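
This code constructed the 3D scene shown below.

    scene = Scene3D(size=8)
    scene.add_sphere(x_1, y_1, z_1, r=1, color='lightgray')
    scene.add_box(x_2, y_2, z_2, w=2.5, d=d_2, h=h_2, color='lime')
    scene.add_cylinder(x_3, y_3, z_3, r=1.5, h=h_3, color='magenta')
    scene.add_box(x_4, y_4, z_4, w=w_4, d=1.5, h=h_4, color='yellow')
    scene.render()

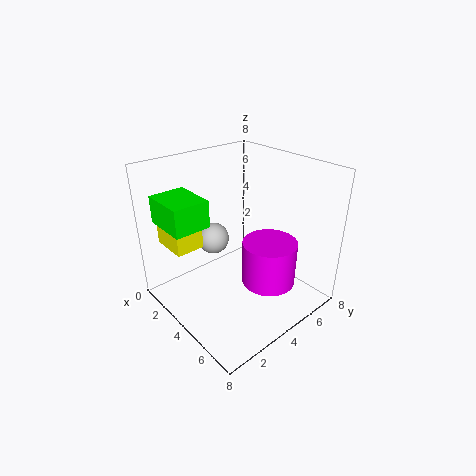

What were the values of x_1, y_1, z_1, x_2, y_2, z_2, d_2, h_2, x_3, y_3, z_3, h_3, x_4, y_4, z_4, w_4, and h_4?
x_1 = 1, y_1 = 4.5, z_1 = 2.5, x_2 = 1, y_2 = 0.5, z_2 = 5, d_2 = 2, h_2 = 1.5, x_3 = 5.5, y_3 = 5, z_3 = 1.5, h_3 = 2.5, x_4 = 1.5, y_4 = 0.5, z_4 = 4, w_4 = 2, h_4 = 1.5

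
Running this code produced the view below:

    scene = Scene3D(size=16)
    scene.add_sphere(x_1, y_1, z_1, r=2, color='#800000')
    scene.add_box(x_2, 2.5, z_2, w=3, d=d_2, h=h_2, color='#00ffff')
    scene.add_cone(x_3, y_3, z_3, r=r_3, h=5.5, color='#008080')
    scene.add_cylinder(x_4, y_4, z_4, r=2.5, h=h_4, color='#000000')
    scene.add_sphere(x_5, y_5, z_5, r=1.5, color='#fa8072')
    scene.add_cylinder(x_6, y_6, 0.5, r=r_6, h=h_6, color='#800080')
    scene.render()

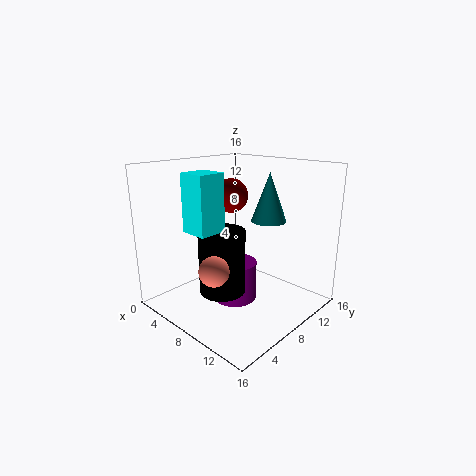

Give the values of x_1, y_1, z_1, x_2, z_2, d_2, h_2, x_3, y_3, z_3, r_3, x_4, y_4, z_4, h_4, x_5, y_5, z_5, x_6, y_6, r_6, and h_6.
x_1 = 5, y_1 = 10, z_1 = 12, x_2 = 5.5, z_2 = 9.5, d_2 = 3, h_2 = 6, x_3 = 9.5, y_3 = 11.5, z_3 = 9.5, r_3 = 2, x_4 = 8, y_4 = 5.5, z_4 = 2.5, h_4 = 7, x_5 = 10, y_5 = 2.5, z_5 = 6.5, x_6 = 7.5, y_6 = 8, r_6 = 2.5, h_6 = 4.5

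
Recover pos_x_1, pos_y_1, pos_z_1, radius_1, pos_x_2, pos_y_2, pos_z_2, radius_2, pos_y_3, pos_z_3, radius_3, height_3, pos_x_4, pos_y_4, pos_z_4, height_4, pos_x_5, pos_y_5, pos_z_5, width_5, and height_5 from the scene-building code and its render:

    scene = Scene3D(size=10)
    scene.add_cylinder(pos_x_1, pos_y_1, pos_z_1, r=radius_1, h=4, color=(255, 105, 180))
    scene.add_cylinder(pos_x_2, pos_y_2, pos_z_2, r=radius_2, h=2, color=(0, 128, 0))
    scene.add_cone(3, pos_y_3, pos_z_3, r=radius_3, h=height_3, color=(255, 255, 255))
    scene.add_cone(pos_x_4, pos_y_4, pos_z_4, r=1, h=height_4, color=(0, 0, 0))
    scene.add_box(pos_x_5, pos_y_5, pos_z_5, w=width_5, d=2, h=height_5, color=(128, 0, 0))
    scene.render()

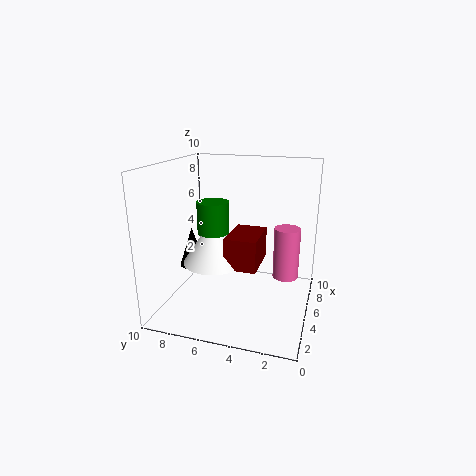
pos_x_1 = 8; pos_y_1 = 2; pos_z_1 = 1; radius_1 = 1; pos_x_2 = 3; pos_y_2 = 6; pos_z_2 = 6; radius_2 = 1; pos_y_3 = 6; pos_z_3 = 4; radius_3 = 2; height_3 = 3; pos_x_4 = 6; pos_y_4 = 9; pos_z_4 = 2; height_4 = 3; pos_x_5 = 2; pos_y_5 = 3; pos_z_5 = 4; width_5 = 3; height_5 = 2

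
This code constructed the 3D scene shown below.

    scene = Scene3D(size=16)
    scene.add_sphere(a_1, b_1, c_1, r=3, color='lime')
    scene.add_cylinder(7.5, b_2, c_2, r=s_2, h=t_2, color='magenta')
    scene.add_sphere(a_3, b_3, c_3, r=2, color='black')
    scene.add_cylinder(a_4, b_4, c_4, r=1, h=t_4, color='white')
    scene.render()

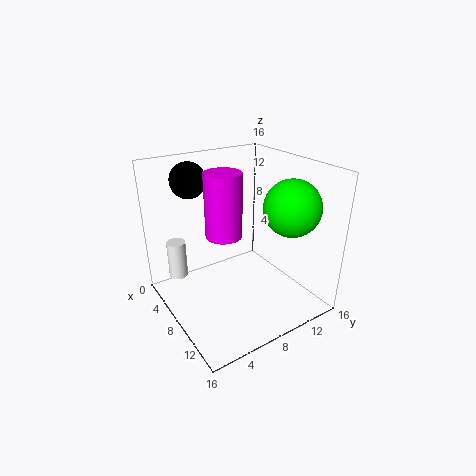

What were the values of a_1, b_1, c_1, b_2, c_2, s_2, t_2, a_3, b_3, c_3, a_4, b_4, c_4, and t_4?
a_1 = 12; b_1 = 12; c_1 = 12; b_2 = 6.5; c_2 = 8.5; s_2 = 2; t_2 = 7; a_3 = 3.5; b_3 = 4.5; c_3 = 14; a_4 = 6; b_4 = 1.5; c_4 = 4.5; t_4 = 4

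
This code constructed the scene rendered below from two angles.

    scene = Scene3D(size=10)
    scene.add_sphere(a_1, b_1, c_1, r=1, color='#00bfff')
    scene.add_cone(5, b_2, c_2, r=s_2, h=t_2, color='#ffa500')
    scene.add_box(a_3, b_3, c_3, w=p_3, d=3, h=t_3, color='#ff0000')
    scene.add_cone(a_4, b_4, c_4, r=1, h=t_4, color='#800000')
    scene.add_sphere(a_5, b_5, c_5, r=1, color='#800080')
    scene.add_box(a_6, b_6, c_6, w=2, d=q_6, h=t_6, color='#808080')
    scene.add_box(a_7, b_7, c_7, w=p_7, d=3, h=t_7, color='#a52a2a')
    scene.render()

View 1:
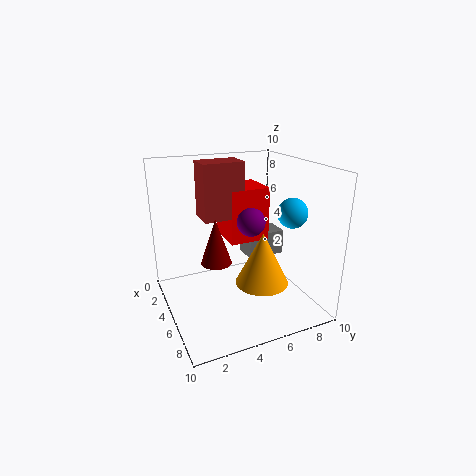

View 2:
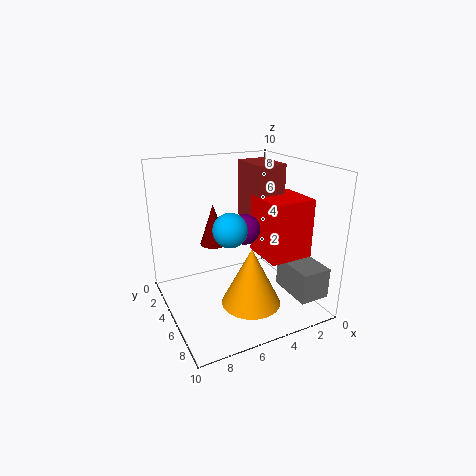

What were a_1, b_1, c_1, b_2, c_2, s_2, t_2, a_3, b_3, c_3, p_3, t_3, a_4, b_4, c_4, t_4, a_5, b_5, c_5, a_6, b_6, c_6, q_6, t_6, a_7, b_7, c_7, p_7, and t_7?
a_1 = 7; b_1 = 8; c_1 = 7; b_2 = 7; c_2 = 1; s_2 = 2; t_2 = 4; a_3 = 1; b_3 = 5; c_3 = 4; p_3 = 3; t_3 = 4; a_4 = 6; b_4 = 3; c_4 = 4; t_4 = 3; a_5 = 5; b_5 = 6; c_5 = 6; a_6 = 1; b_6 = 7; c_6 = 2; q_6 = 3; t_6 = 2; a_7 = 2; b_7 = 3; c_7 = 6; p_7 = 2; t_7 = 4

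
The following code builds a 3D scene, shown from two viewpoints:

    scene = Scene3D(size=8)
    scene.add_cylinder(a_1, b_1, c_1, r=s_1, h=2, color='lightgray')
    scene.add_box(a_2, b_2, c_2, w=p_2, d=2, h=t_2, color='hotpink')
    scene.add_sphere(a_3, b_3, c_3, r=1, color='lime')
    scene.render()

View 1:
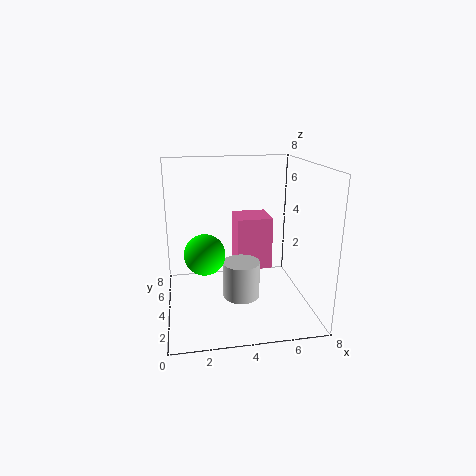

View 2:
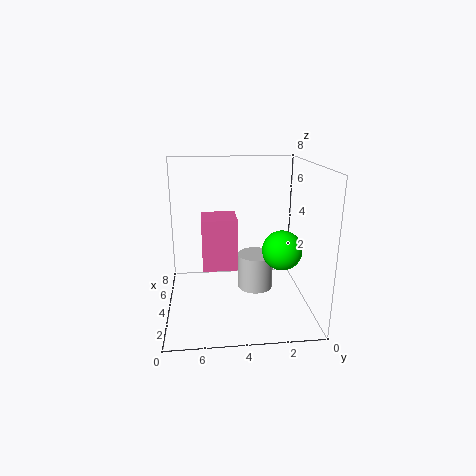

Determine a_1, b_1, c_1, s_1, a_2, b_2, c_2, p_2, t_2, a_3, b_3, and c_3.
a_1 = 4; b_1 = 3; c_1 = 1; s_1 = 1; a_2 = 4; b_2 = 4; c_2 = 2; p_2 = 2; t_2 = 3; a_3 = 2; b_3 = 2; c_3 = 4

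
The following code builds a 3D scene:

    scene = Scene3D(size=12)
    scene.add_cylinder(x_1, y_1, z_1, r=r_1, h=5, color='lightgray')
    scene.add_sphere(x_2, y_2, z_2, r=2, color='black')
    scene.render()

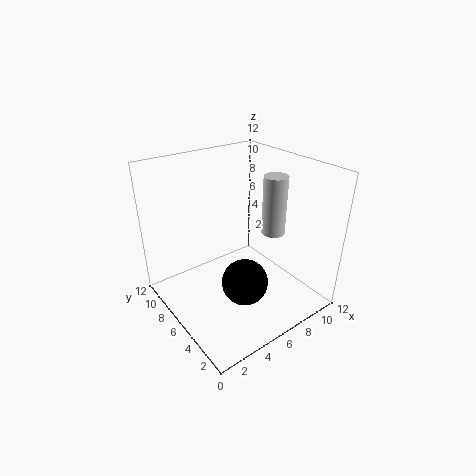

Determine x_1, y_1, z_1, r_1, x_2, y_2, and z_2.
x_1 = 9
y_1 = 5
z_1 = 6
r_1 = 1
x_2 = 6
y_2 = 5
z_2 = 2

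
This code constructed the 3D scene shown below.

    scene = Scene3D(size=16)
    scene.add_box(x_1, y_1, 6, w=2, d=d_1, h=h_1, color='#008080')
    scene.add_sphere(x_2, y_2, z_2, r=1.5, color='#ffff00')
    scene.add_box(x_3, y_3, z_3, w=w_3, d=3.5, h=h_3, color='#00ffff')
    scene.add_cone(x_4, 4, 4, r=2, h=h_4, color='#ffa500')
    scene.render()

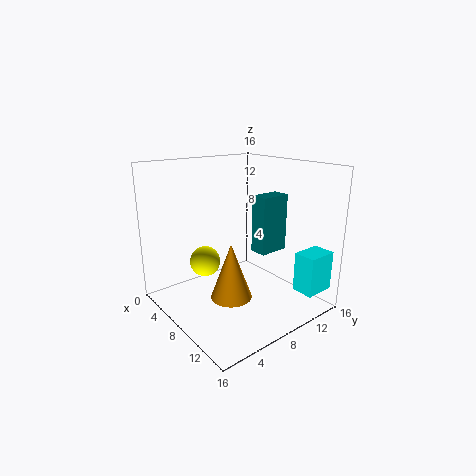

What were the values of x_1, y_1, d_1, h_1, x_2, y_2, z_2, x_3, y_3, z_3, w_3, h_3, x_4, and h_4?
x_1 = 8
y_1 = 10
d_1 = 3.5
h_1 = 6.5
x_2 = 9
y_2 = 3
z_2 = 7
x_3 = 12.5
y_3 = 12.5
z_3 = 2
w_3 = 2.5
h_3 = 4.5
x_4 = 12
h_4 = 5.5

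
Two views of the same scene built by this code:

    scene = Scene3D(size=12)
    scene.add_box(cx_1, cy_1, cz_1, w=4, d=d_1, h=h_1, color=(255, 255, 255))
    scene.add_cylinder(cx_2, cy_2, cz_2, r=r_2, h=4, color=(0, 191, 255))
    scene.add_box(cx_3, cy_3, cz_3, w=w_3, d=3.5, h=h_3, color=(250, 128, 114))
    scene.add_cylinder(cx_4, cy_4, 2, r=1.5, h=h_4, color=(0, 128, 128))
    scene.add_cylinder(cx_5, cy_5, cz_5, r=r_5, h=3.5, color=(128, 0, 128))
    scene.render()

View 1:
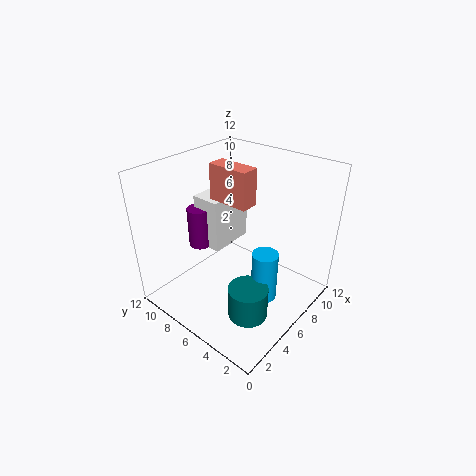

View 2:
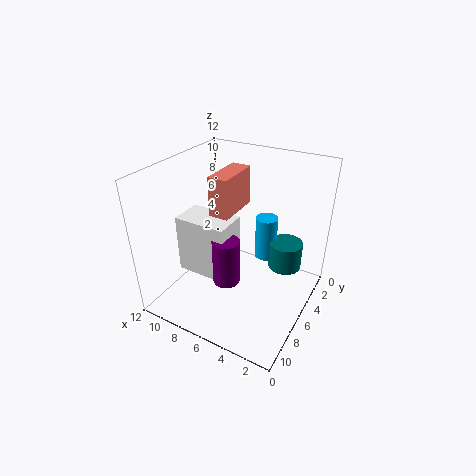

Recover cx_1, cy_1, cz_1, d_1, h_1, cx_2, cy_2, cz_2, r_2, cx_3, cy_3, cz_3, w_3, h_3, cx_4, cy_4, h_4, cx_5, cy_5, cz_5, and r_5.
cx_1 = 5
cy_1 = 7.5
cz_1 = 4.5
d_1 = 2.5
h_1 = 4.5
cx_2 = 5
cy_2 = 2.5
cz_2 = 2.5
r_2 = 1
cx_3 = 5.5
cy_3 = 5
cz_3 = 9
w_3 = 1.5
h_3 = 3
cx_4 = 3
cy_4 = 2.5
h_4 = 2.5
cx_5 = 5
cy_5 = 9.5
cz_5 = 4.5
r_5 = 1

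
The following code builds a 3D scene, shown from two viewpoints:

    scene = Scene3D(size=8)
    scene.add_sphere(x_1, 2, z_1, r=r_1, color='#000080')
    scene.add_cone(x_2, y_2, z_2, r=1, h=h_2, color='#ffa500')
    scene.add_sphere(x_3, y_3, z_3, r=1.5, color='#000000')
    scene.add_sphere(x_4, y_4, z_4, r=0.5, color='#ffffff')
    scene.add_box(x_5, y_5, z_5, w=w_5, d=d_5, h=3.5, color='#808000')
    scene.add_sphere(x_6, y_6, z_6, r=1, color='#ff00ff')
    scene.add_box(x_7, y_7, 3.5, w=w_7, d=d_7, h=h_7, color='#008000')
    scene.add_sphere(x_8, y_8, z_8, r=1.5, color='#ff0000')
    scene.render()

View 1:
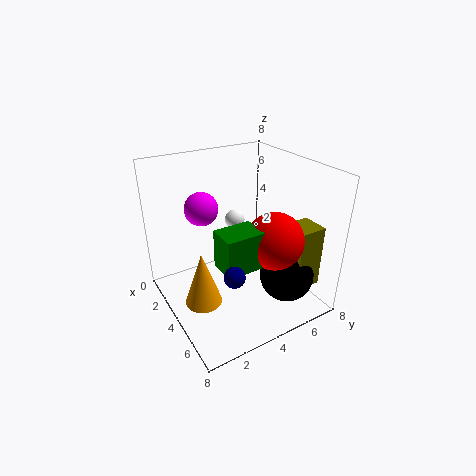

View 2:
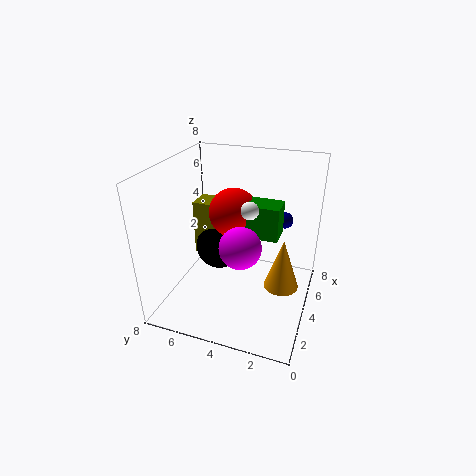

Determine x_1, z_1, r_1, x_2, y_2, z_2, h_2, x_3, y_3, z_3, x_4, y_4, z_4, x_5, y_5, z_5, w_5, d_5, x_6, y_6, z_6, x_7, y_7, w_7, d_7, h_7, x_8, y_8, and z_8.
x_1 = 7; z_1 = 4; r_1 = 0.5; x_2 = 4.5; y_2 = 1.5; z_2 = 1; h_2 = 3; x_3 = 6; y_3 = 6; z_3 = 2; x_4 = 4.5; y_4 = 3.5; z_4 = 5.5; x_5 = 5.5; y_5 = 6; z_5 = 1.5; w_5 = 1.5; d_5 = 1.5; x_6 = 1.5; y_6 = 3; z_6 = 5; x_7 = 5; y_7 = 2; w_7 = 1.5; d_7 = 2; h_7 = 2; x_8 = 6; y_8 = 5; z_8 = 4.5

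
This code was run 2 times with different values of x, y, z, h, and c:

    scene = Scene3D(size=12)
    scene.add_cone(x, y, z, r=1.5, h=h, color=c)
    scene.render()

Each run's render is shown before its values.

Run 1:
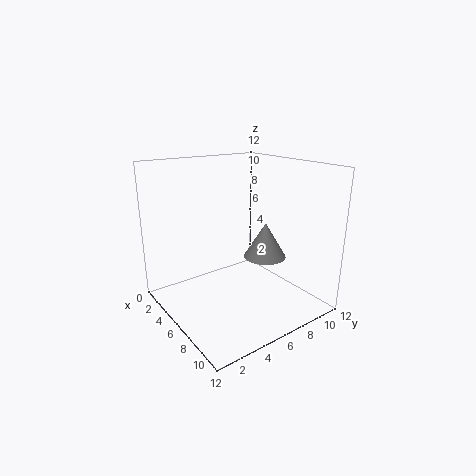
x = 10
y = 5.5
z = 6
h = 2.5
c = 'gray'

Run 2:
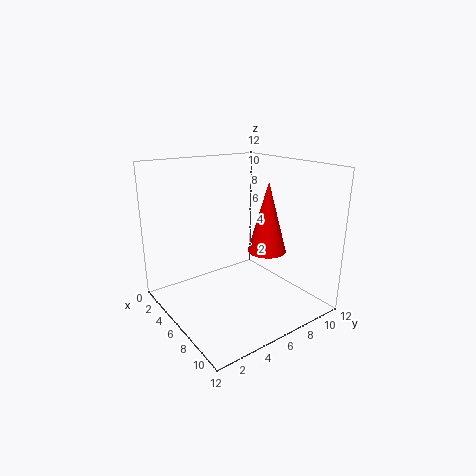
x = 8.5
y = 7
z = 5.5
h = 5.5
c = 'red'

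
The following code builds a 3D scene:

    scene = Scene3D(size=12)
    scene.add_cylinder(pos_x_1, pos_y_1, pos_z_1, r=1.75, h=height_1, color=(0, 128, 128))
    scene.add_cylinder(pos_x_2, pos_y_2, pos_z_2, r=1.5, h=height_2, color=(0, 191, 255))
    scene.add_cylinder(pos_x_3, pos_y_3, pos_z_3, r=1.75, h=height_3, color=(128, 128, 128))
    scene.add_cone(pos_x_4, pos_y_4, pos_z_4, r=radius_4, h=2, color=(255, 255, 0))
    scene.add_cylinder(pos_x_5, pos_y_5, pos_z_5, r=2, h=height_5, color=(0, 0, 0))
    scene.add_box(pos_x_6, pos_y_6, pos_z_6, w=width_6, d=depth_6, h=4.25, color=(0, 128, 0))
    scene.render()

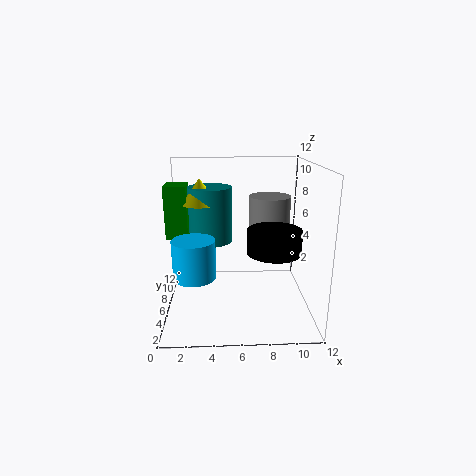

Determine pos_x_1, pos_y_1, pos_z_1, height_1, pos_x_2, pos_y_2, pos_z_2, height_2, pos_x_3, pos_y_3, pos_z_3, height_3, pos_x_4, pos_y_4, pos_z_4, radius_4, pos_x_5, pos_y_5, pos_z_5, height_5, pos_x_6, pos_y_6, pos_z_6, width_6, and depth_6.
pos_x_1 = 3.75
pos_y_1 = 6.25
pos_z_1 = 5.75
height_1 = 4.5
pos_x_2 = 2.75
pos_y_2 = 1.5
pos_z_2 = 4.75
height_2 = 2.75
pos_x_3 = 8.75
pos_y_3 = 7.25
pos_z_3 = 5.25
height_3 = 4
pos_x_4 = 3
pos_y_4 = 5.75
pos_z_4 = 9
radius_4 = 1.5
pos_x_5 = 8.5
pos_y_5 = 2.75
pos_z_5 = 6
height_5 = 1.75
pos_x_6 = 0.25
pos_y_6 = 5
pos_z_6 = 6.25
width_6 = 1.75
depth_6 = 2.25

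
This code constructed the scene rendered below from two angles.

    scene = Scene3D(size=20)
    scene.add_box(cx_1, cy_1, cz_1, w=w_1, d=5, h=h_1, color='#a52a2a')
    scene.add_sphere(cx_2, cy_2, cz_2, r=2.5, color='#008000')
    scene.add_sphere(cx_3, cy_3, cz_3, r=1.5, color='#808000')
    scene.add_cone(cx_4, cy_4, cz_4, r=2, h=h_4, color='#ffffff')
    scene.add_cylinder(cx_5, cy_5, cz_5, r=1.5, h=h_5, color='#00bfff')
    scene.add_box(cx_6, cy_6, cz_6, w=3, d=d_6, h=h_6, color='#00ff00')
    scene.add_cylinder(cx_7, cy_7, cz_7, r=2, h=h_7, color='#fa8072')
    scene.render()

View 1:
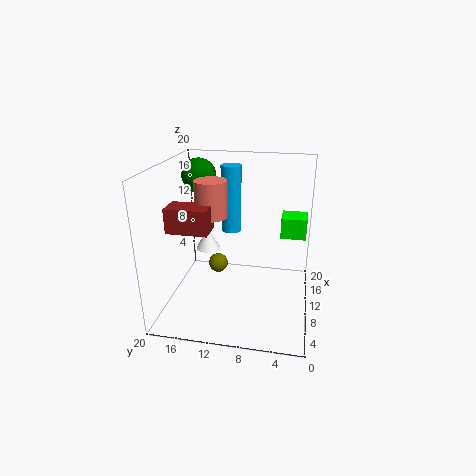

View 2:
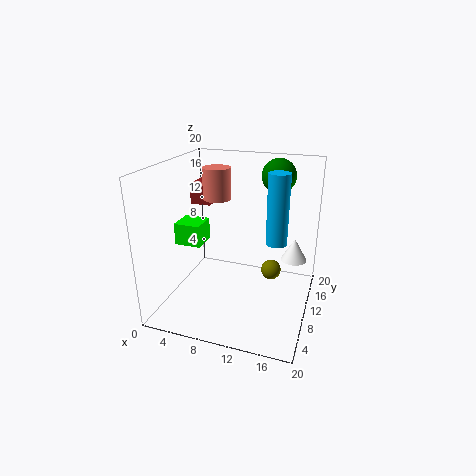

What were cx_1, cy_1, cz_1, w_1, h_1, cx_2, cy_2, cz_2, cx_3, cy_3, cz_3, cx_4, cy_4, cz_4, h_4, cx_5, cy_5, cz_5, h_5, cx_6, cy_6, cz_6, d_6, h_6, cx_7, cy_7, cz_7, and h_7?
cx_1 = 2, cy_1 = 12, cz_1 = 13.5, w_1 = 3, h_1 = 3, cx_2 = 14, cy_2 = 16.5, cz_2 = 17.5, cx_3 = 14, cy_3 = 14, cz_3 = 3.5, cx_4 = 17, cy_4 = 16.5, cz_4 = 4.5, h_4 = 3.5, cx_5 = 15, cy_5 = 12, cz_5 = 9, h_5 = 10, cx_6 = 5.5, cy_6 = 1, cz_6 = 12.5, d_6 = 3, h_6 = 2.5, cx_7 = 6, cy_7 = 12.5, cz_7 = 14.5, h_7 = 4.5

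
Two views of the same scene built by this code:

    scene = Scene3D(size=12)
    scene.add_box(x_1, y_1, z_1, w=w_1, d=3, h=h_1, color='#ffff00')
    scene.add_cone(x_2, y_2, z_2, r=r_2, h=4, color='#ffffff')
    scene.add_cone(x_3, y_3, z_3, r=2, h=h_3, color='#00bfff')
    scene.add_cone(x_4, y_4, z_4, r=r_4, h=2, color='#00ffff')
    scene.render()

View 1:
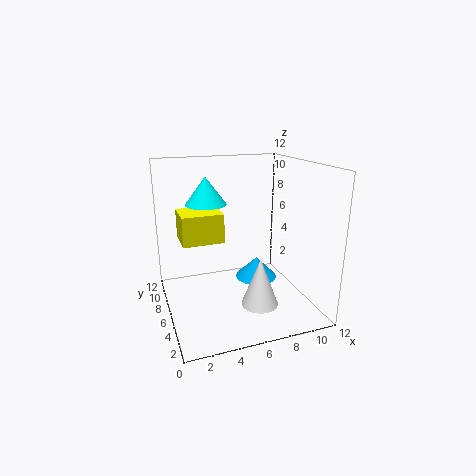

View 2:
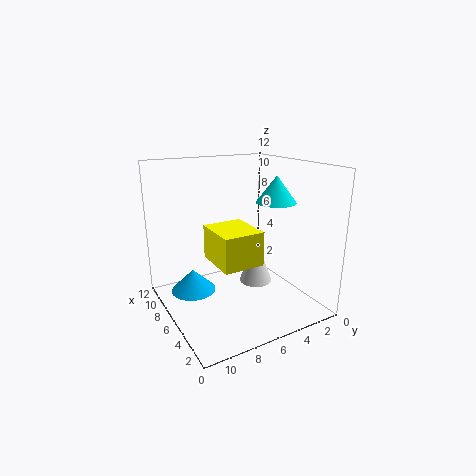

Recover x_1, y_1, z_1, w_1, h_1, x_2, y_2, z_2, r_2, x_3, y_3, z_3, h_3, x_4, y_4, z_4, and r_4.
x_1 = 1.5
y_1 = 6.5
z_1 = 5.5
w_1 = 3.5
h_1 = 2.5
x_2 = 7
y_2 = 3.5
z_2 = 1
r_2 = 1.5
x_3 = 9
y_3 = 9
z_3 = 0.5
h_3 = 2
x_4 = 3
y_4 = 4.5
z_4 = 9.5
r_4 = 1.5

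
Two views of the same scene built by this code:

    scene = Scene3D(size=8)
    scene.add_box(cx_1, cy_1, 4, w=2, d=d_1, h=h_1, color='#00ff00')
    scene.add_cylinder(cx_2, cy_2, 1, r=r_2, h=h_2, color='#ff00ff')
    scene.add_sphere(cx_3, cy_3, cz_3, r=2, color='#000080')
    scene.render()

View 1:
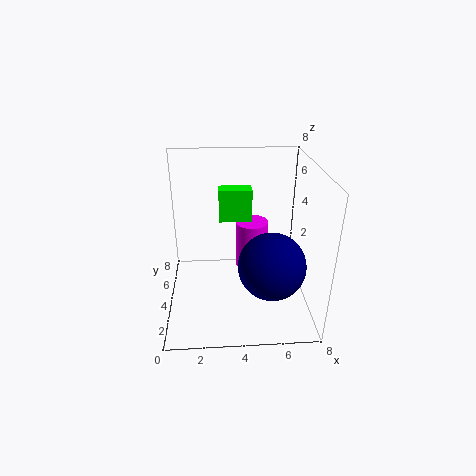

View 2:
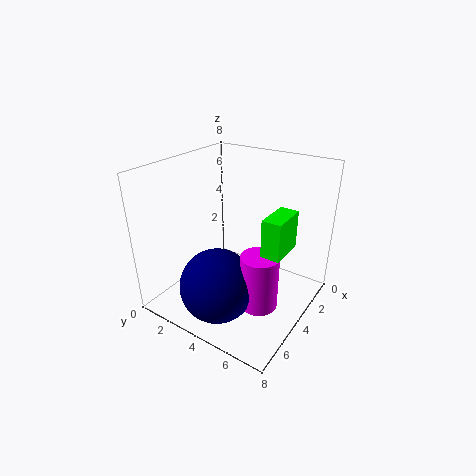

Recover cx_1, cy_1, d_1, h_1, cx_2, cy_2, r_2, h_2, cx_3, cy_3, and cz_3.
cx_1 = 3
cy_1 = 6
d_1 = 1
h_1 = 2
cx_2 = 5
cy_2 = 6
r_2 = 1
h_2 = 3
cx_3 = 6
cy_3 = 4
cz_3 = 2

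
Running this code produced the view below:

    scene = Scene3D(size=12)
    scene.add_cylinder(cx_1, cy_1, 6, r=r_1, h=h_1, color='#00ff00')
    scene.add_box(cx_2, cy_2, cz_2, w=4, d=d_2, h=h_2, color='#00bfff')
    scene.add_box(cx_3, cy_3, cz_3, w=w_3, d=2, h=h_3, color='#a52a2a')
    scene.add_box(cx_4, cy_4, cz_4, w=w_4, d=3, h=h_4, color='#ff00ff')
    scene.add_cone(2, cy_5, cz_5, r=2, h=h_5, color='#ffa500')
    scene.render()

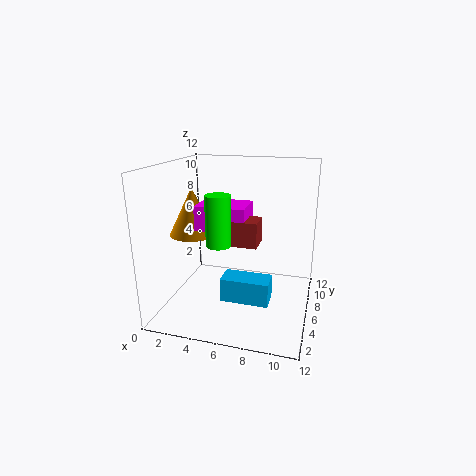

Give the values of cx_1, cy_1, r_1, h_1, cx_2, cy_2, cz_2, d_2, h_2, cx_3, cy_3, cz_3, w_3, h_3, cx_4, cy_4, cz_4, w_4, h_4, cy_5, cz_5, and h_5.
cx_1 = 5
cy_1 = 4
r_1 = 1
h_1 = 4
cx_2 = 5
cy_2 = 4
cz_2 = 1
d_2 = 2
h_2 = 2
cx_3 = 4
cy_3 = 4
cz_3 = 6
w_3 = 4
h_3 = 2
cx_4 = 3
cy_4 = 4
cz_4 = 7
w_4 = 4
h_4 = 2
cy_5 = 6
cz_5 = 6
h_5 = 4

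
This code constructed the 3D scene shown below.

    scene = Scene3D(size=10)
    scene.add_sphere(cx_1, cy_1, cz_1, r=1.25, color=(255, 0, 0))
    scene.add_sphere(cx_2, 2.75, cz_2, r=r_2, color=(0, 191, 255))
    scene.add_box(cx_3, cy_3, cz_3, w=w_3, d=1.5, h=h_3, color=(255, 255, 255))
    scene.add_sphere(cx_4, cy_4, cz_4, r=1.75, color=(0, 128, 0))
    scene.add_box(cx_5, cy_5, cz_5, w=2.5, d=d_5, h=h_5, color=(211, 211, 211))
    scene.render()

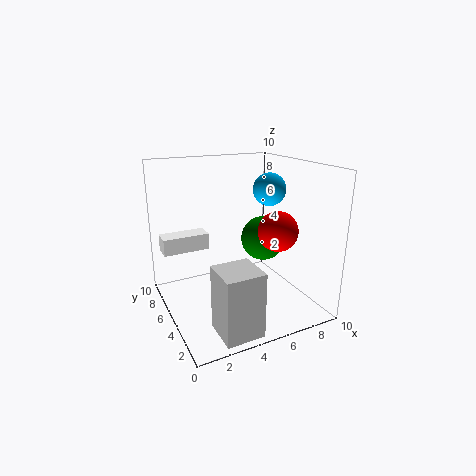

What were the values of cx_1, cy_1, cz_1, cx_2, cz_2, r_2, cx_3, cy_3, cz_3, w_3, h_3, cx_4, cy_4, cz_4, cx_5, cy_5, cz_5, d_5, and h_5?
cx_1 = 6.25
cy_1 = 2
cz_1 = 6.25
cx_2 = 6
cz_2 = 8.75
r_2 = 1
cx_3 = 0.5
cy_3 = 8
cz_3 = 3.25
w_3 = 3.5
h_3 = 1.25
cx_4 = 8.25
cy_4 = 7
cz_4 = 3.75
cx_5 = 2
cy_5 = 0.25
cz_5 = 0.25
d_5 = 2.5
h_5 = 4.25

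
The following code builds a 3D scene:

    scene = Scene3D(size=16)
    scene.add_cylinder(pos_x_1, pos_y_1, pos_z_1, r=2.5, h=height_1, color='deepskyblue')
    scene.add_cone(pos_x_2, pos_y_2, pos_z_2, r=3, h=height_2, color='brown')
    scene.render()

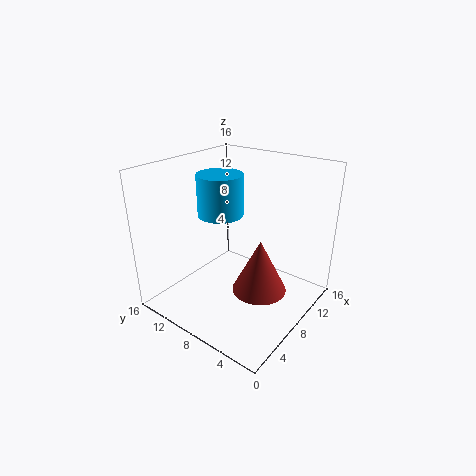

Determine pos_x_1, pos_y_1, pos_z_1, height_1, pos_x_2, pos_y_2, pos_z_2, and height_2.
pos_x_1 = 7.5
pos_y_1 = 10
pos_z_1 = 10.5
height_1 = 4.5
pos_x_2 = 8
pos_y_2 = 5
pos_z_2 = 2.5
height_2 = 6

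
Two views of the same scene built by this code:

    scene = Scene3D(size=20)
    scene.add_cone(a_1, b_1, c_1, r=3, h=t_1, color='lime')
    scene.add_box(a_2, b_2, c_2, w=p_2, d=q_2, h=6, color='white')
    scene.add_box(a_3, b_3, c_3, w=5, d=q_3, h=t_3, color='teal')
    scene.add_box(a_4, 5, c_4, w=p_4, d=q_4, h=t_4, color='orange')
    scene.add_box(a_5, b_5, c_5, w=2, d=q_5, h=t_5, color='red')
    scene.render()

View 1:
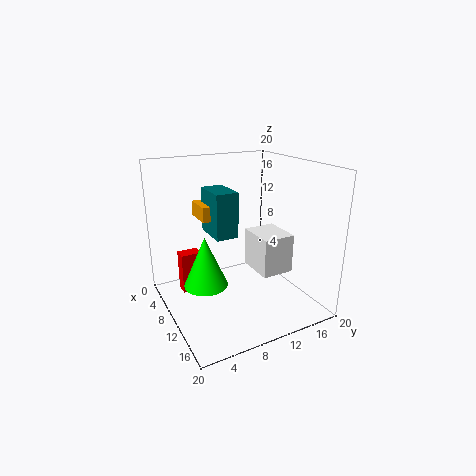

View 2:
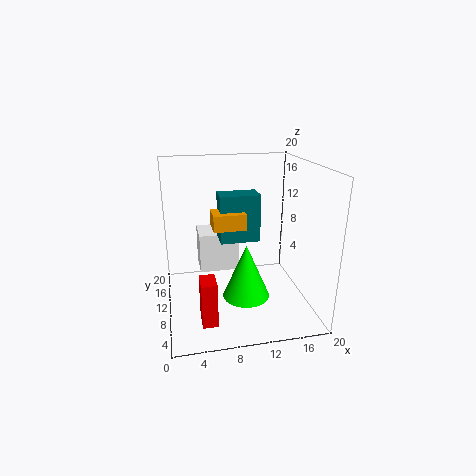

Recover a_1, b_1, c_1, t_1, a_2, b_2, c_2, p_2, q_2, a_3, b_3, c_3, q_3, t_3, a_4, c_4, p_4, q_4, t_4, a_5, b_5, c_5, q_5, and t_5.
a_1 = 10, b_1 = 5, c_1 = 4, t_1 = 7, a_2 = 5, b_2 = 14, c_2 = 3, p_2 = 6, q_2 = 5, a_3 = 7, b_3 = 6, c_3 = 11, q_3 = 3, t_3 = 6, a_4 = 6, c_4 = 13, p_4 = 4, q_4 = 3, t_4 = 2, a_5 = 4, b_5 = 3, c_5 = 1, q_5 = 3, t_5 = 6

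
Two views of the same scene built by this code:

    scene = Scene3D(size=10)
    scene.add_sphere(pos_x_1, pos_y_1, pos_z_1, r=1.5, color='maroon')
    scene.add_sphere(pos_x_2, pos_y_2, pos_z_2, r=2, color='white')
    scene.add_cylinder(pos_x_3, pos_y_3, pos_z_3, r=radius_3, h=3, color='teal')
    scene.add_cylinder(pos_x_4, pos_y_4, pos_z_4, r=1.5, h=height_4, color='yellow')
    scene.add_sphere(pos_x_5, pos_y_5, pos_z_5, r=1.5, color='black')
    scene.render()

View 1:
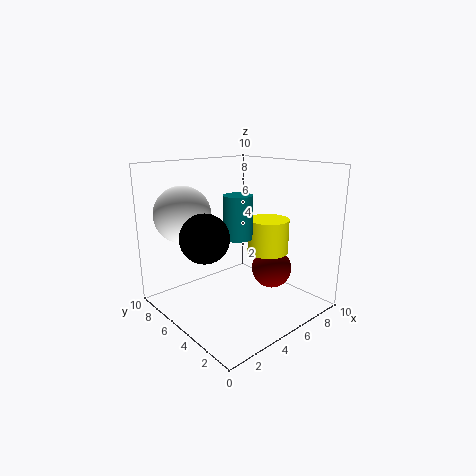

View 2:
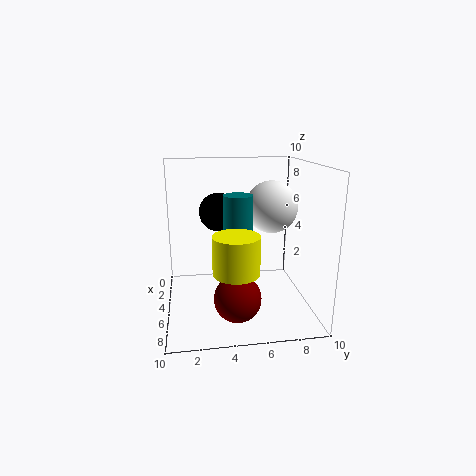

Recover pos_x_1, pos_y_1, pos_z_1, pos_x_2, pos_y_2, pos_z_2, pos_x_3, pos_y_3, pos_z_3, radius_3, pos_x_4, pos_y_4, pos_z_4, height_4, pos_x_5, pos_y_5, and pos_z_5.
pos_x_1 = 8
pos_y_1 = 4.5
pos_z_1 = 2
pos_x_2 = 2.5
pos_y_2 = 8
pos_z_2 = 6.5
pos_x_3 = 5
pos_y_3 = 5
pos_z_3 = 5
radius_3 = 1
pos_x_4 = 7.5
pos_y_4 = 4.5
pos_z_4 = 3.5
height_4 = 2.5
pos_x_5 = 1.5
pos_y_5 = 4
pos_z_5 = 6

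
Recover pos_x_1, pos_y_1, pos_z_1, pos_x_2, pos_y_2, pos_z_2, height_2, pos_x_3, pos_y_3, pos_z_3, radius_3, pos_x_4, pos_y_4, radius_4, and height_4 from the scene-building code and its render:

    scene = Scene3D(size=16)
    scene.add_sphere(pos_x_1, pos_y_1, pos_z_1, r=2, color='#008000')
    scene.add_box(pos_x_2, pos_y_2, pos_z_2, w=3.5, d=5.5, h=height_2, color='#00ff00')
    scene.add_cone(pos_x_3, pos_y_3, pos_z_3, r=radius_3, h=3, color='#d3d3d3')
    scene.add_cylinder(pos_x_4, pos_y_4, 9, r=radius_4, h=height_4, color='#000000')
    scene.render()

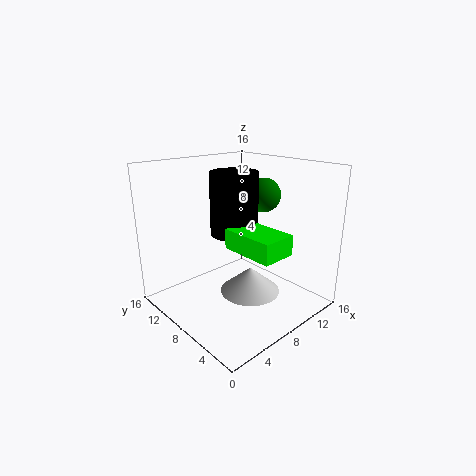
pos_x_1 = 12.5; pos_y_1 = 8.5; pos_z_1 = 12; pos_x_2 = 4.5; pos_y_2 = 0.5; pos_z_2 = 8.5; height_2 = 2; pos_x_3 = 9.5; pos_y_3 = 7.5; pos_z_3 = 1; radius_3 = 3.5; pos_x_4 = 7; pos_y_4 = 7.5; radius_4 = 2.5; height_4 = 6.5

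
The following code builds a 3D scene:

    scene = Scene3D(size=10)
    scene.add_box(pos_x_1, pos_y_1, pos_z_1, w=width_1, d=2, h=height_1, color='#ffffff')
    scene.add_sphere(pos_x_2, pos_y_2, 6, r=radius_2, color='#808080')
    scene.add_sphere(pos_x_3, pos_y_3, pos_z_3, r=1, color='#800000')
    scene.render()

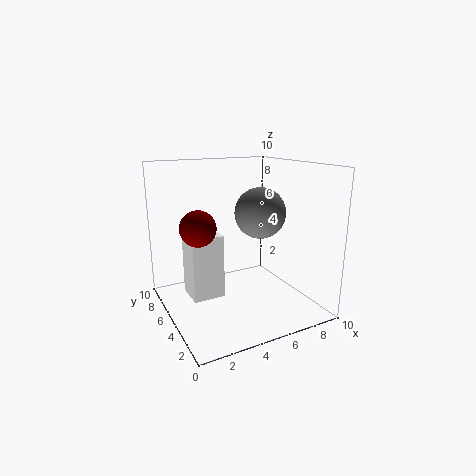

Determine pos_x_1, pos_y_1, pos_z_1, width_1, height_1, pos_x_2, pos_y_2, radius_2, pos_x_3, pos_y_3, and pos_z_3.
pos_x_1 = 1
pos_y_1 = 3
pos_z_1 = 2
width_1 = 2
height_1 = 4
pos_x_2 = 8
pos_y_2 = 7
radius_2 = 2
pos_x_3 = 1
pos_y_3 = 2
pos_z_3 = 7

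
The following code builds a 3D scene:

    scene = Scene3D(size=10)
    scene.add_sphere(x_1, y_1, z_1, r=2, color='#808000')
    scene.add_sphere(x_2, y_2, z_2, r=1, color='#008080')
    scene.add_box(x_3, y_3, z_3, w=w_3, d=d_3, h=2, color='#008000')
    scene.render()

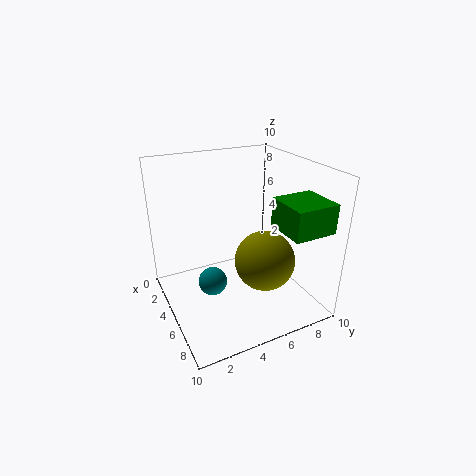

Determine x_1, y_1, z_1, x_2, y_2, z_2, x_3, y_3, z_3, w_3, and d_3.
x_1 = 7, y_1 = 6, z_1 = 4, x_2 = 5, y_2 = 3, z_2 = 2, x_3 = 6, y_3 = 7, z_3 = 6, w_3 = 3, d_3 = 3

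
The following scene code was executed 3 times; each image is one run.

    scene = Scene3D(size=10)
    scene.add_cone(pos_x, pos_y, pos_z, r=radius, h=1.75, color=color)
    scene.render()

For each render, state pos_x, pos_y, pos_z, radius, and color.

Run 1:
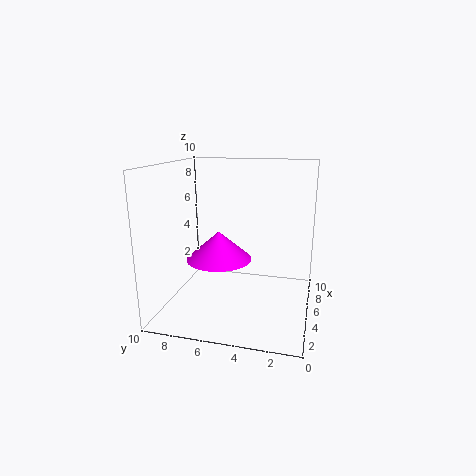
pos_x = 2.25, pos_y = 5.5, pos_z = 4.5, radius = 2, color = 'magenta'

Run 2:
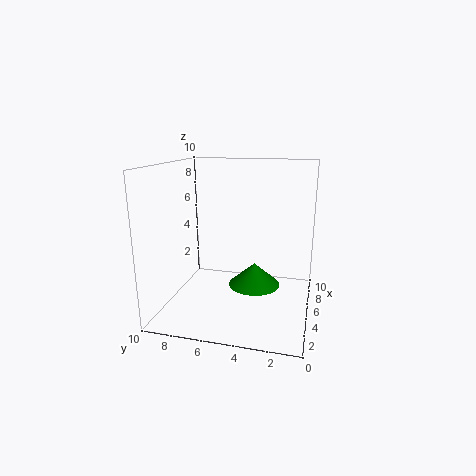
pos_x = 7.25, pos_y = 4.25, pos_z = 0.5, radius = 2, color = 'green'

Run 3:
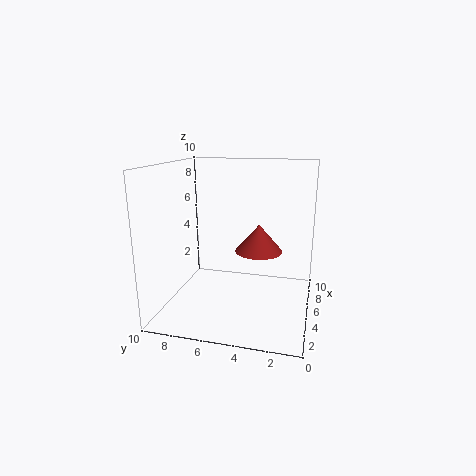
pos_x = 3.5, pos_y = 3.25, pos_z = 4.75, radius = 1.5, color = 'brown'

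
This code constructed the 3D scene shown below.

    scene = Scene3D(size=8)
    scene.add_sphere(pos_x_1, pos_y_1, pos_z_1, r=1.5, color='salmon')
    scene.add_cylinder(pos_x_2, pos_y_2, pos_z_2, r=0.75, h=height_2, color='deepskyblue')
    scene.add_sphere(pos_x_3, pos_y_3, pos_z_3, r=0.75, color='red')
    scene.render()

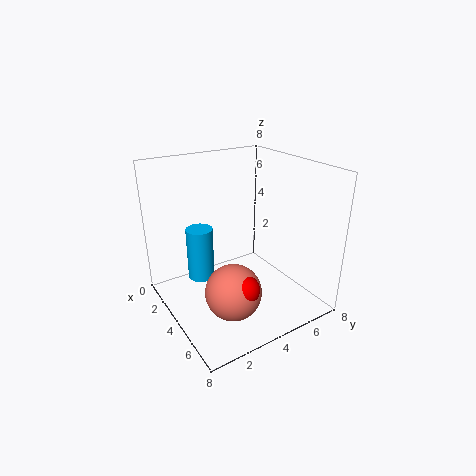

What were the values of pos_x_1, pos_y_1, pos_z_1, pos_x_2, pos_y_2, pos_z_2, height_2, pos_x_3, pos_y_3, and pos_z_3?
pos_x_1 = 5.5
pos_y_1 = 2.75
pos_z_1 = 1.75
pos_x_2 = 2.75
pos_y_2 = 2.25
pos_z_2 = 1.5
height_2 = 3
pos_x_3 = 6.25
pos_y_3 = 3
pos_z_3 = 2.25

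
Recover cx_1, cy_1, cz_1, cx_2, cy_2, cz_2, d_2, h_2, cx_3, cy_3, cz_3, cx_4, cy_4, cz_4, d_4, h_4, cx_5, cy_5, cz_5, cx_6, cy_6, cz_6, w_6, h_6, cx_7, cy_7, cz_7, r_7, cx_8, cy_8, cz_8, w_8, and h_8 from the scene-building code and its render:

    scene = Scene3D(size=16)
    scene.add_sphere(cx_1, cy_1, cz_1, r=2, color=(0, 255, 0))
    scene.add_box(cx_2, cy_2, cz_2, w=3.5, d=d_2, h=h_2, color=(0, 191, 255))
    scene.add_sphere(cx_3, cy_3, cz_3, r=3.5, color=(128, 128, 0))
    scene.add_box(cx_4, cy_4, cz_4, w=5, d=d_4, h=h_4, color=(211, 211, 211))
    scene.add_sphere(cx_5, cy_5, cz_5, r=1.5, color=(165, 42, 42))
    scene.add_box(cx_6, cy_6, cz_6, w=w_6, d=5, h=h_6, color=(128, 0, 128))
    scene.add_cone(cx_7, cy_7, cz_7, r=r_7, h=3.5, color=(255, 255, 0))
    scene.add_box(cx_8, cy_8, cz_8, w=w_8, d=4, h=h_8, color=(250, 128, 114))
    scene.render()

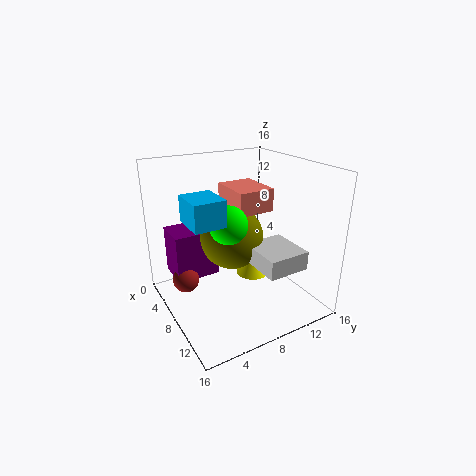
cx_1 = 9.5, cy_1 = 6, cz_1 = 10.5, cx_2 = 9.5, cy_2 = 1, cz_2 = 12, d_2 = 3, h_2 = 2.5, cx_3 = 7.5, cy_3 = 7.5, cz_3 = 8, cx_4 = 9.5, cy_4 = 8, cz_4 = 6, d_4 = 4.5, h_4 = 2, cx_5 = 5.5, cy_5 = 2.5, cz_5 = 3, cx_6 = 2, cy_6 = 1.5, cz_6 = 3, w_6 = 4, h_6 = 5.5, cx_7 = 6.5, cy_7 = 11, cz_7 = 2, r_7 = 2, cx_8 = 4.5, cy_8 = 7.5, cz_8 = 11, w_8 = 5, h_8 = 2.5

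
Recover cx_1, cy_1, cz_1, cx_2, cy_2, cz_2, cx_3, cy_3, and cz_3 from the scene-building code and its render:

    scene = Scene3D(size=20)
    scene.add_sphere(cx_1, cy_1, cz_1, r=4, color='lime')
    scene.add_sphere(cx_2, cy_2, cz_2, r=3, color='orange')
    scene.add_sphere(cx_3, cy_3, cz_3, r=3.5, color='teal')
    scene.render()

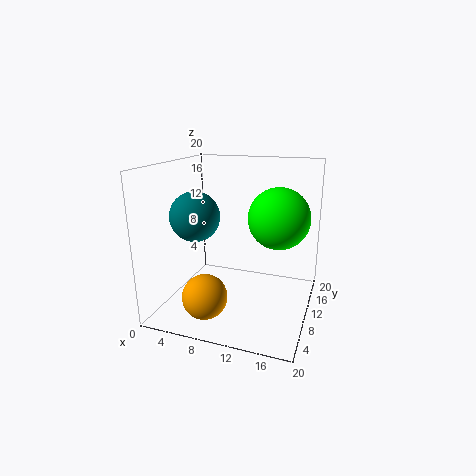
cx_1 = 15.75; cy_1 = 9.5; cz_1 = 13.5; cx_2 = 7.25; cy_2 = 4.5; cz_2 = 3.25; cx_3 = 4; cy_3 = 9; cz_3 = 12.75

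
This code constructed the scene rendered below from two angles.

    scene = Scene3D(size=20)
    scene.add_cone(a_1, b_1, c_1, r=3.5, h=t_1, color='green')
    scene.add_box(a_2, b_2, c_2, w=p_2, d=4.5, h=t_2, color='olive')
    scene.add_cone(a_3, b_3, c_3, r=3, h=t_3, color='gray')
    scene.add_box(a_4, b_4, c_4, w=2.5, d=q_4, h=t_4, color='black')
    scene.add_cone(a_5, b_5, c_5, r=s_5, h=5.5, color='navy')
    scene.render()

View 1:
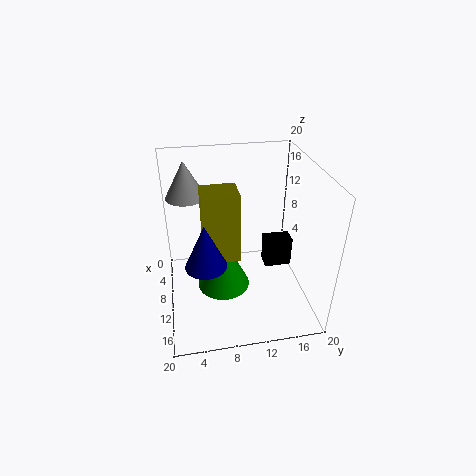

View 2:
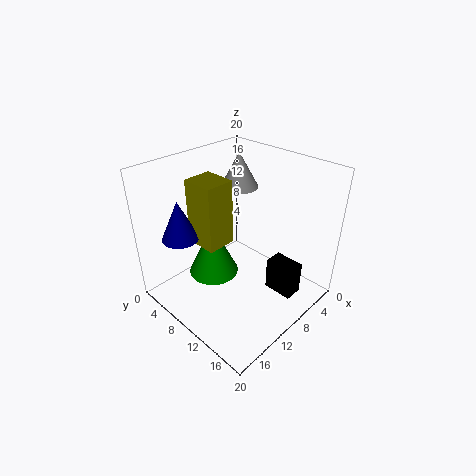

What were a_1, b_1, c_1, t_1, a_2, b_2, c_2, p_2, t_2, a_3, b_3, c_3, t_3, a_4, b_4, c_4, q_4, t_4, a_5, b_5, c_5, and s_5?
a_1 = 12.5; b_1 = 7.5; c_1 = 4.5; t_1 = 7.5; a_2 = 10.5; b_2 = 5; c_2 = 9.5; p_2 = 4; t_2 = 9; a_3 = 3; b_3 = 3.5; c_3 = 13.5; t_3 = 5.5; a_4 = 6.5; b_4 = 14.5; c_4 = 3.5; q_4 = 4; t_4 = 4.5; a_5 = 16; b_5 = 5; c_5 = 10.5; s_5 = 2.5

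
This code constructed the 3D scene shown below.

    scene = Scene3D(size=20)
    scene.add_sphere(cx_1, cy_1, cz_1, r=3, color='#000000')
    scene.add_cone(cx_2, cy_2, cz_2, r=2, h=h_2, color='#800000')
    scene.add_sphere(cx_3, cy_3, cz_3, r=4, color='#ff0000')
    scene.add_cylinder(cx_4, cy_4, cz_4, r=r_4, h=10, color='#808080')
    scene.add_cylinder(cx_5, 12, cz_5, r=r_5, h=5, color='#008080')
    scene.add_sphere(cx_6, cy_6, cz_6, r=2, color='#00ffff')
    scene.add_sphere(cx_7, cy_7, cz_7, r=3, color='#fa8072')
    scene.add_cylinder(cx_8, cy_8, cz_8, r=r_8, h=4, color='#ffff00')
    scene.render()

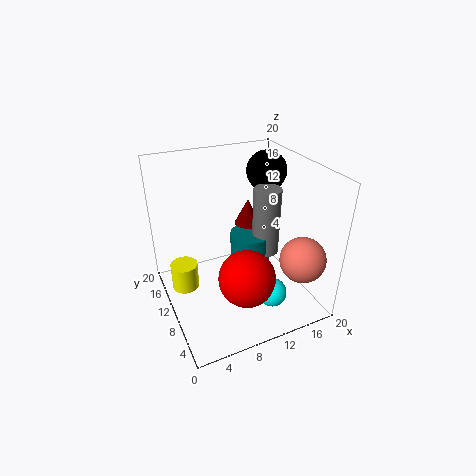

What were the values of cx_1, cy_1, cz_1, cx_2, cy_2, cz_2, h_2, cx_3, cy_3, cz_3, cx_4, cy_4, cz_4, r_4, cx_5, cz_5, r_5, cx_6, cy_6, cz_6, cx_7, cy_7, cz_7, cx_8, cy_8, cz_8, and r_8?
cx_1 = 17; cy_1 = 15; cz_1 = 17; cx_2 = 14; cy_2 = 15; cz_2 = 9; h_2 = 4; cx_3 = 10; cy_3 = 7; cz_3 = 5; cx_4 = 15; cy_4 = 11; cz_4 = 6; r_4 = 2; cx_5 = 13; cz_5 = 4; r_5 = 3; cx_6 = 13; cy_6 = 5; cz_6 = 3; cx_7 = 16; cy_7 = 3; cz_7 = 9; cx_8 = 3; cy_8 = 14; cz_8 = 1; r_8 = 2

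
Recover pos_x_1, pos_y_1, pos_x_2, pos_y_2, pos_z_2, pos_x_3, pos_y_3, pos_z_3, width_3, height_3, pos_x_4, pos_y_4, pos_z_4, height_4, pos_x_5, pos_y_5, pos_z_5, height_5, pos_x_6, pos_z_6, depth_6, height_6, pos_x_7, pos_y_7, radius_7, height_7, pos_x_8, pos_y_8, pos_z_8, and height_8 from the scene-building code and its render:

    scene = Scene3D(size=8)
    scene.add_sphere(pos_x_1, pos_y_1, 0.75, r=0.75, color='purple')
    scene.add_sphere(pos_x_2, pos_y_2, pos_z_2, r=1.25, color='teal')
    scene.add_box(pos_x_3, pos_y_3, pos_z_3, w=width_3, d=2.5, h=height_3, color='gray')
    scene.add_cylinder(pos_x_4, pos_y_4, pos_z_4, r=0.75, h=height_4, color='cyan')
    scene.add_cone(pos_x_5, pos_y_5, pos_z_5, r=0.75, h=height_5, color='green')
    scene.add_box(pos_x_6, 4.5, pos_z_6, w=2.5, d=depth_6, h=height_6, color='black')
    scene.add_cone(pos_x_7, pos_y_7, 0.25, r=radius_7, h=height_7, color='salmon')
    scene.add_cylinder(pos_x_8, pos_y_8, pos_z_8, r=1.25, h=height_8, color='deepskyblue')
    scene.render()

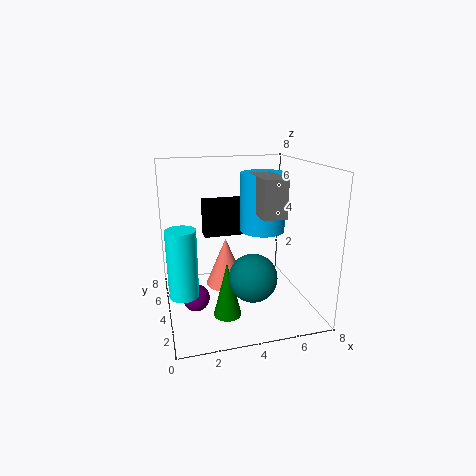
pos_x_1 = 1.5; pos_y_1 = 3.75; pos_x_2 = 4.25; pos_y_2 = 2; pos_z_2 = 2.5; pos_x_3 = 4.75; pos_y_3 = 2; pos_z_3 = 5.5; width_3 = 1.25; height_3 = 2; pos_x_4 = 0.75; pos_y_4 = 2.5; pos_z_4 = 1.75; height_4 = 3.5; pos_x_5 = 3; pos_y_5 = 2.5; pos_z_5 = 0.25; height_5 = 3; pos_x_6 = 2.25; pos_z_6 = 4; depth_6 = 1; height_6 = 2; pos_x_7 = 3.75; pos_y_7 = 6; radius_7 = 1.25; height_7 = 3; pos_x_8 = 5.5; pos_y_8 = 4.25; pos_z_8 = 4.25; height_8 = 3.25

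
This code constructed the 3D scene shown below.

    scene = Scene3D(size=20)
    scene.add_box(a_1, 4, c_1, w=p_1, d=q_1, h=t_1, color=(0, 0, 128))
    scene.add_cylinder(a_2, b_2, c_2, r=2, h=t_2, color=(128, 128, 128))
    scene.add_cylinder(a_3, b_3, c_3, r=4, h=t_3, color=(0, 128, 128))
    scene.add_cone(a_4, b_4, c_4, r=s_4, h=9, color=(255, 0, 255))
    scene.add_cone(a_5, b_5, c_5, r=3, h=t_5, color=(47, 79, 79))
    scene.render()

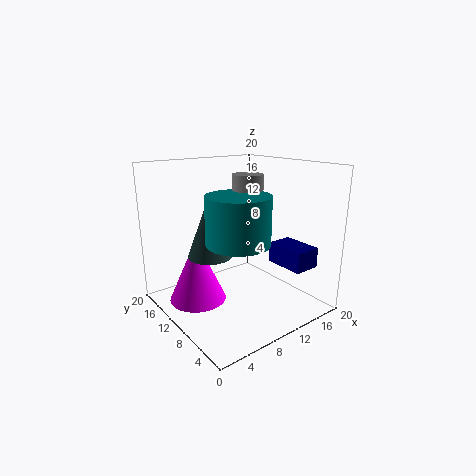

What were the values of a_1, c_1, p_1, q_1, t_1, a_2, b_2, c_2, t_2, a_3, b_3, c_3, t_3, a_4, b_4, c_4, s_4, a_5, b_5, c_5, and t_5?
a_1 = 16
c_1 = 5
p_1 = 4
q_1 = 6
t_1 = 3
a_2 = 10
b_2 = 8
c_2 = 16
t_2 = 3
a_3 = 7
b_3 = 6
c_3 = 11
t_3 = 6
a_4 = 5
b_4 = 13
c_4 = 1
s_4 = 4
a_5 = 6
b_5 = 11
c_5 = 8
t_5 = 8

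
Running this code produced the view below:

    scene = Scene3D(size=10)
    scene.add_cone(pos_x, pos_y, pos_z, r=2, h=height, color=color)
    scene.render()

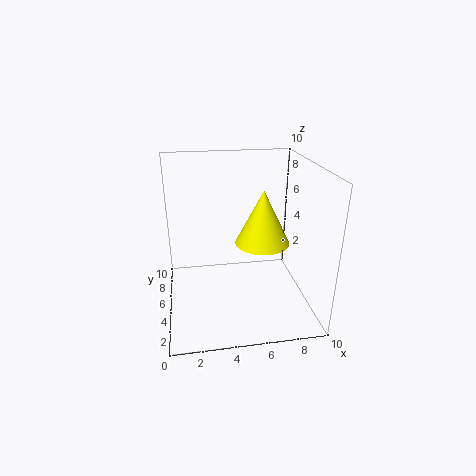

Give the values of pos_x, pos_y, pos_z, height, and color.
pos_x = 7; pos_y = 6; pos_z = 4; height = 4; color = 'yellow'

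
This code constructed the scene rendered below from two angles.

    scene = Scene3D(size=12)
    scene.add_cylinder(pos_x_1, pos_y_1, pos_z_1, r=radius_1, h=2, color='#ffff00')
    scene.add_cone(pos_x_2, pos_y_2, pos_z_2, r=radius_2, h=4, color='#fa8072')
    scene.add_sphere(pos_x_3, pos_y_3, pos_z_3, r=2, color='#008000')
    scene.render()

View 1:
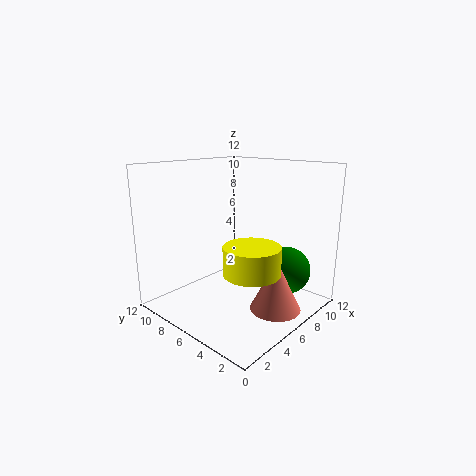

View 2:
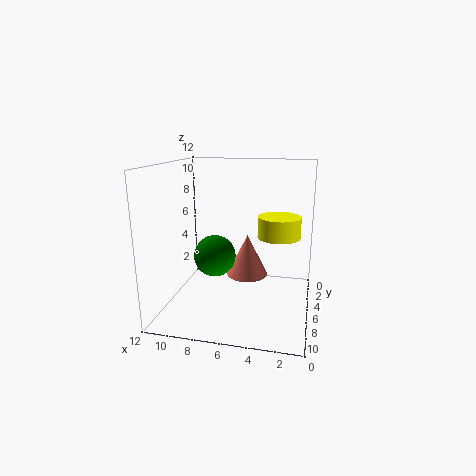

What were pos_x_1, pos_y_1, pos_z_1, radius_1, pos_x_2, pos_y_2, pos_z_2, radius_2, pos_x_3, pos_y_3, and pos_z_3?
pos_x_1 = 3; pos_y_1 = 2; pos_z_1 = 5; radius_1 = 2; pos_x_2 = 6; pos_y_2 = 2; pos_z_2 = 1; radius_2 = 2; pos_x_3 = 9; pos_y_3 = 3; pos_z_3 = 3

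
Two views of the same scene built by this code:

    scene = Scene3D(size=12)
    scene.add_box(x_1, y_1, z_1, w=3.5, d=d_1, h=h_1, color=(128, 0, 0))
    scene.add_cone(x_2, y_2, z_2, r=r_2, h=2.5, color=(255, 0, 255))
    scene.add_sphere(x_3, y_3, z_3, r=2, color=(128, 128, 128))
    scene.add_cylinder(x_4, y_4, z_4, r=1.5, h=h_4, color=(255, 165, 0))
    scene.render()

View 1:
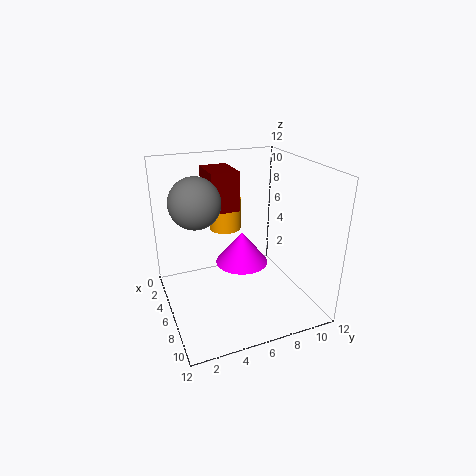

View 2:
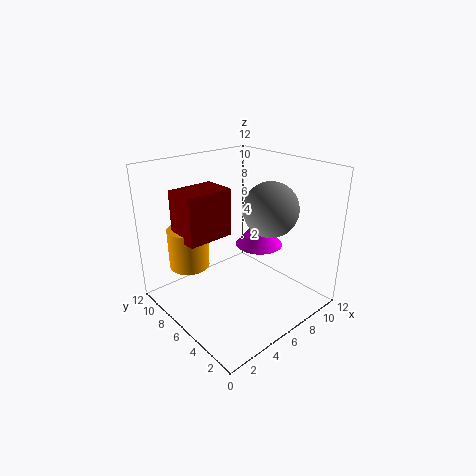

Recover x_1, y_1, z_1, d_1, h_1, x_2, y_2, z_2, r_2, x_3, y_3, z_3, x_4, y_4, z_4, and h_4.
x_1 = 0.5
y_1 = 4.5
z_1 = 7.5
d_1 = 2.5
h_1 = 3.5
x_2 = 8
y_2 = 5.5
z_2 = 5
r_2 = 2
x_3 = 6
y_3 = 2.5
z_3 = 9.5
x_4 = 1.5
y_4 = 6.5
z_4 = 5
h_4 = 3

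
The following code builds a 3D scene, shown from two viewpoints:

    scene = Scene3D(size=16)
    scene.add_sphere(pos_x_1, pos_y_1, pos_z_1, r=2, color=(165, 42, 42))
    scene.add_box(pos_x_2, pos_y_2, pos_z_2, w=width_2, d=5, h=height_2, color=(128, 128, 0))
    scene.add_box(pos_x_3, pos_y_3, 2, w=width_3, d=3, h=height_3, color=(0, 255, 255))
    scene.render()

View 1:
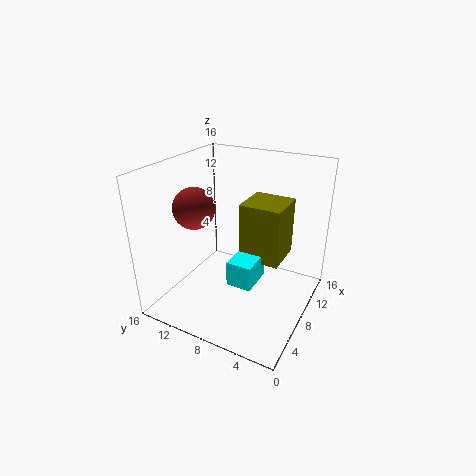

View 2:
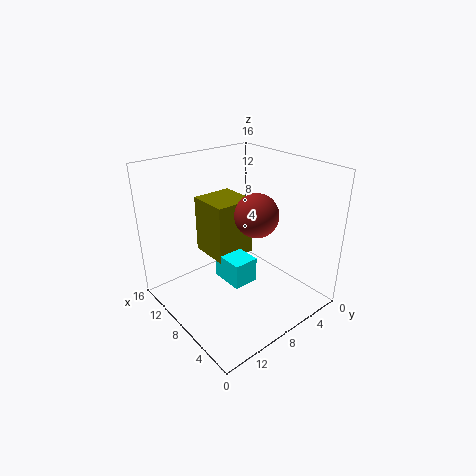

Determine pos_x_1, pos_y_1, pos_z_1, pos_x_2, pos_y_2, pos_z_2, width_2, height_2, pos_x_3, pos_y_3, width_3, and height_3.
pos_x_1 = 3; pos_y_1 = 10; pos_z_1 = 13; pos_x_2 = 10; pos_y_2 = 4; pos_z_2 = 4; width_2 = 5; height_2 = 7; pos_x_3 = 7; pos_y_3 = 6; width_3 = 4; height_3 = 3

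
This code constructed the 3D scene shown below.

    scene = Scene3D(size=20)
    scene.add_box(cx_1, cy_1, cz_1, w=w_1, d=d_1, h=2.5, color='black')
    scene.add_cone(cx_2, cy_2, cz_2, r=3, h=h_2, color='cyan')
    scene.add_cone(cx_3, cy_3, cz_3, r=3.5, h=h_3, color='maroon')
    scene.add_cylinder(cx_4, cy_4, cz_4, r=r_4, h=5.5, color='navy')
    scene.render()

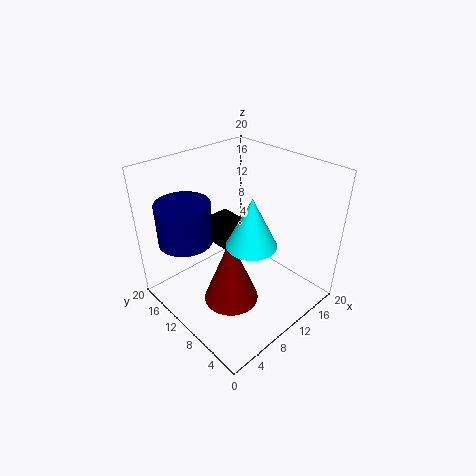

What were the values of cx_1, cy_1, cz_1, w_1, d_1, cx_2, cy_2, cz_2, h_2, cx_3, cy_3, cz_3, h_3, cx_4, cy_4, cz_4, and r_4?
cx_1 = 5.5
cy_1 = 6
cz_1 = 11.5
w_1 = 4
d_1 = 6
cx_2 = 7
cy_2 = 4.5
cz_2 = 13
h_2 = 6
cx_3 = 5.5
cy_3 = 6.5
cz_3 = 4.5
h_3 = 9
cx_4 = 3.5
cy_4 = 13
cz_4 = 11
r_4 = 3.5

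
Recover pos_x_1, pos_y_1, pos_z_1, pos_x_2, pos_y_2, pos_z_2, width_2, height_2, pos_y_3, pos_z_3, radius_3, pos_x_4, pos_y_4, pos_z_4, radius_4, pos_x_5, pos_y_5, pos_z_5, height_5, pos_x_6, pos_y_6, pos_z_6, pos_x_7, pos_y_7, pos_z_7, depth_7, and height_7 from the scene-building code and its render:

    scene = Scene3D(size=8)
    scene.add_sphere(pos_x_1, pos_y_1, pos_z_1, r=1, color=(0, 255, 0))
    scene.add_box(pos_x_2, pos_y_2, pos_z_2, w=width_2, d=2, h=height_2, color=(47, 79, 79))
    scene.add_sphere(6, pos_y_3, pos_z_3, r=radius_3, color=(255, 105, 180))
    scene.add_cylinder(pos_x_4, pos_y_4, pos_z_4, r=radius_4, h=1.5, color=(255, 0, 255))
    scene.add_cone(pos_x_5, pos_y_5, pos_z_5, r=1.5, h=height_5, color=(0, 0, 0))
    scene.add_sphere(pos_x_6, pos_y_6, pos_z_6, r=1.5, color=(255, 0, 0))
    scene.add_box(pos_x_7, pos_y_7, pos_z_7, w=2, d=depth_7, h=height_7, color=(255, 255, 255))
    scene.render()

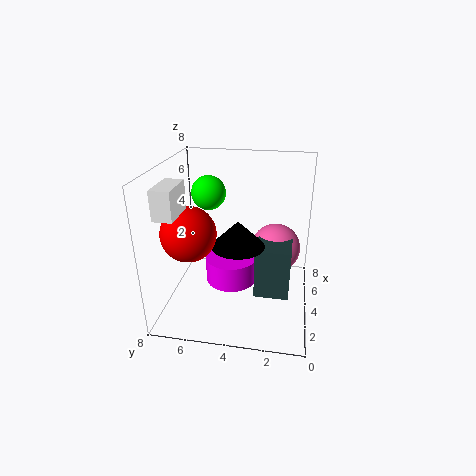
pos_x_1 = 5.5, pos_y_1 = 6, pos_z_1 = 6, pos_x_2 = 3.5, pos_y_2 = 1, pos_z_2 = 0.5, width_2 = 2.5, height_2 = 3, pos_y_3 = 2, pos_z_3 = 2.5, radius_3 = 1.5, pos_x_4 = 4.5, pos_y_4 = 4.5, pos_z_4 = 1, radius_4 = 1.5, pos_x_5 = 4, pos_y_5 = 4, pos_z_5 = 3.5, height_5 = 1.5, pos_x_6 = 3, pos_y_6 = 6.5, pos_z_6 = 4.5, pos_x_7 = 1, pos_y_7 = 6.5, pos_z_7 = 6, depth_7 = 1, height_7 = 1.5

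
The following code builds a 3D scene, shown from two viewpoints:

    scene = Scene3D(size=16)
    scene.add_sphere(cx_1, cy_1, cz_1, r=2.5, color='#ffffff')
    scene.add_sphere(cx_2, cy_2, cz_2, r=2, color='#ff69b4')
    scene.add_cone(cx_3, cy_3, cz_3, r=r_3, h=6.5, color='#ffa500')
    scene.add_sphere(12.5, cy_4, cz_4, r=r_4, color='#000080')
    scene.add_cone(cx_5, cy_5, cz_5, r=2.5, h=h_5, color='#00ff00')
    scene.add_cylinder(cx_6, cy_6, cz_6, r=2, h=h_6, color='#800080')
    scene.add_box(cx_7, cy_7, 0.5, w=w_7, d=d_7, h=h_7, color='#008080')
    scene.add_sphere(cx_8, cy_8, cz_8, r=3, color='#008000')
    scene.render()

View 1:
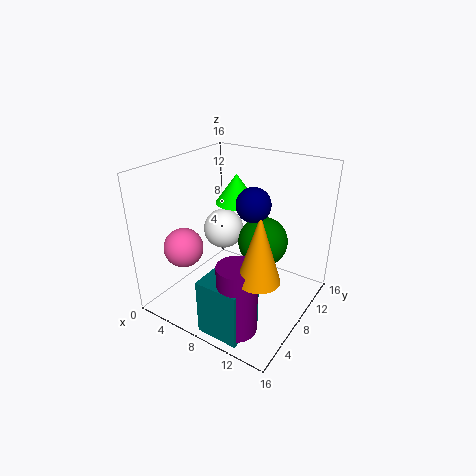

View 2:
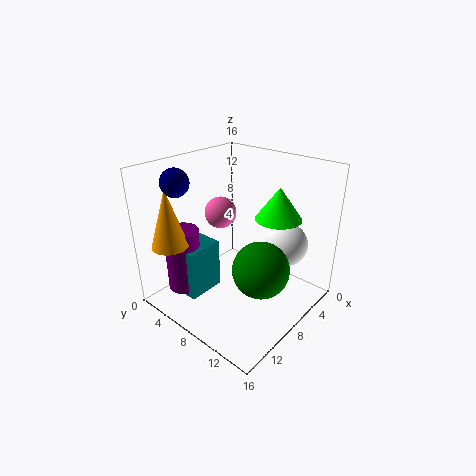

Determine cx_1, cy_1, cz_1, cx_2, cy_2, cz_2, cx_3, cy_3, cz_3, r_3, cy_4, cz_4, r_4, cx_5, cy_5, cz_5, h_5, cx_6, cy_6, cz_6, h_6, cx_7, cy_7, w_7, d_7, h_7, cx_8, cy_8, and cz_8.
cx_1 = 3.5
cy_1 = 11.5
cz_1 = 6.5
cx_2 = 5
cy_2 = 2.5
cz_2 = 8.5
cx_3 = 13.5
cy_3 = 3
cz_3 = 7.5
r_3 = 2
cy_4 = 3.5
cz_4 = 14.5
r_4 = 1.5
cx_5 = 5.5
cy_5 = 11.5
cz_5 = 10.5
h_5 = 3.5
cx_6 = 11.5
cy_6 = 2.5
cz_6 = 1
h_6 = 7.5
cx_7 = 8
cy_7 = 0.5
w_7 = 4.5
d_7 = 4.5
h_7 = 6
cx_8 = 9
cy_8 = 12
cz_8 = 6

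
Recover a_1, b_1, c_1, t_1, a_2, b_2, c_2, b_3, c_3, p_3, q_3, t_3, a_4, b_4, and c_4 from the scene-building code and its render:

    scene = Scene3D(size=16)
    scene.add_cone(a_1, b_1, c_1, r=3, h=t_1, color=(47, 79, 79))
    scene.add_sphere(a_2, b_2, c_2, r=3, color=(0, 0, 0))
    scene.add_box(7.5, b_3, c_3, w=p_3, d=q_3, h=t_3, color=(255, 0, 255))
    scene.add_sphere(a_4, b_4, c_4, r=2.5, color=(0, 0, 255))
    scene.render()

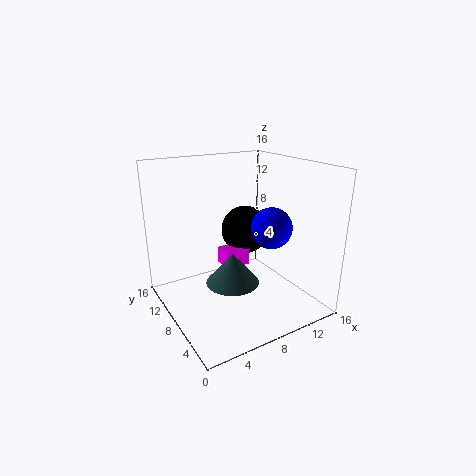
a_1 = 7; b_1 = 7.5; c_1 = 3; t_1 = 3.5; a_2 = 11.5; b_2 = 12; c_2 = 7; b_3 = 9.5; c_3 = 3.5; p_3 = 3; q_3 = 2.5; t_3 = 2; a_4 = 13; b_4 = 8.5; c_4 = 8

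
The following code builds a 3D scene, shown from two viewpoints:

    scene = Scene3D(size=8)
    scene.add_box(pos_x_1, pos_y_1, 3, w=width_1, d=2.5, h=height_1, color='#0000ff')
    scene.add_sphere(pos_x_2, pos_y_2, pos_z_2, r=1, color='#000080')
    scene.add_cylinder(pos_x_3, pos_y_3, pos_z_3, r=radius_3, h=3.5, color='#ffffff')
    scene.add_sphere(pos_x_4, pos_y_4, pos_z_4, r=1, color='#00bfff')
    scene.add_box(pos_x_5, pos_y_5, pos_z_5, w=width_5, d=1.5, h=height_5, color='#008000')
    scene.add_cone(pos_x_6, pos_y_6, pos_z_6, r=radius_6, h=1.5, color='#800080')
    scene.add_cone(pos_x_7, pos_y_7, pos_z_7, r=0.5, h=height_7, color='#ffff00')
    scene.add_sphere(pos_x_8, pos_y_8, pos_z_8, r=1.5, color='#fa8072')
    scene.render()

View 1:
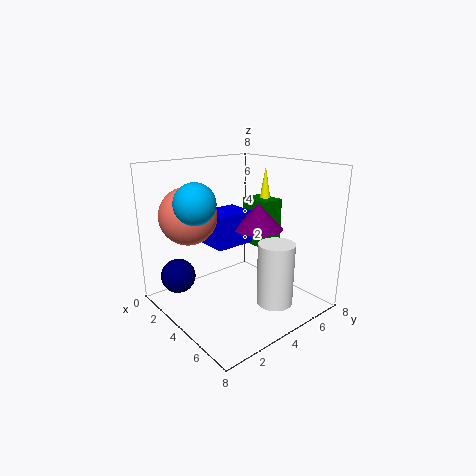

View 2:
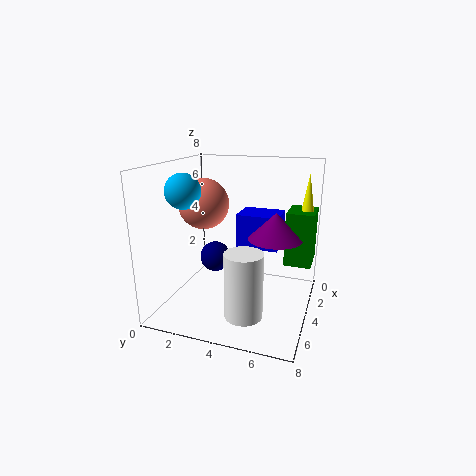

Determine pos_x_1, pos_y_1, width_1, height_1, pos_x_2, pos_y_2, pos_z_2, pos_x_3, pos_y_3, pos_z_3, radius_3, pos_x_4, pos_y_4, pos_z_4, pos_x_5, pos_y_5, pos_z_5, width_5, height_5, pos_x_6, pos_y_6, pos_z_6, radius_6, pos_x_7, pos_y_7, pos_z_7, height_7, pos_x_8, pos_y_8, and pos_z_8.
pos_x_1 = 1, pos_y_1 = 3.5, width_1 = 2, height_1 = 2, pos_x_2 = 1.5, pos_y_2 = 1.5, pos_z_2 = 1.5, pos_x_3 = 6, pos_y_3 = 5, pos_z_3 = 0.5, radius_3 = 1, pos_x_4 = 4.5, pos_y_4 = 1, pos_z_4 = 6.5, pos_x_5 = 1.5, pos_y_5 = 6.5, pos_z_5 = 2.5, width_5 = 2, height_5 = 3, pos_x_6 = 3.5, pos_y_6 = 6, pos_z_6 = 4, radius_6 = 1.5, pos_x_7 = 2.5, pos_y_7 = 7.5, pos_z_7 = 4.5, height_7 = 3, pos_x_8 = 3, pos_y_8 = 1.5, pos_z_8 = 5.5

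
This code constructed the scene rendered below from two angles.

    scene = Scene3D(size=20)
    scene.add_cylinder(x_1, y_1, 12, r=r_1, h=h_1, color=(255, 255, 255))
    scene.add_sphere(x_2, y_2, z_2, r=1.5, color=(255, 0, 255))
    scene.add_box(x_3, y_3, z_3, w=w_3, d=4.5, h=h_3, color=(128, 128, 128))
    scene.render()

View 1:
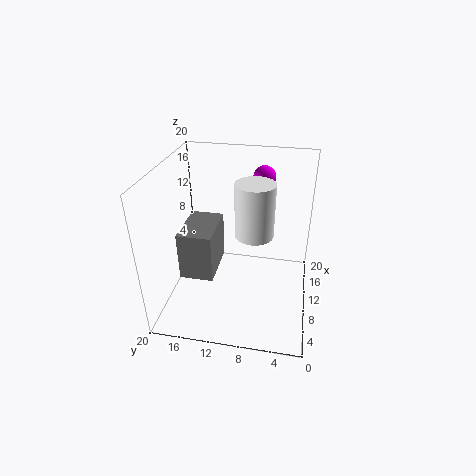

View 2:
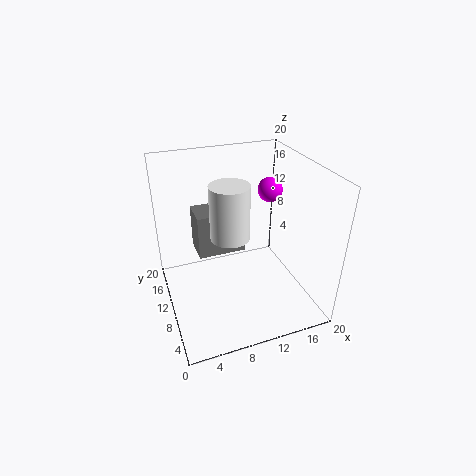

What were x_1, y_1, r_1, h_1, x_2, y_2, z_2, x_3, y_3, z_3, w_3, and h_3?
x_1 = 8; y_1 = 7.5; r_1 = 2.5; h_1 = 7; x_2 = 13; y_2 = 7; z_2 = 18; x_3 = 5; y_3 = 12.5; z_3 = 6; w_3 = 7; h_3 = 6.5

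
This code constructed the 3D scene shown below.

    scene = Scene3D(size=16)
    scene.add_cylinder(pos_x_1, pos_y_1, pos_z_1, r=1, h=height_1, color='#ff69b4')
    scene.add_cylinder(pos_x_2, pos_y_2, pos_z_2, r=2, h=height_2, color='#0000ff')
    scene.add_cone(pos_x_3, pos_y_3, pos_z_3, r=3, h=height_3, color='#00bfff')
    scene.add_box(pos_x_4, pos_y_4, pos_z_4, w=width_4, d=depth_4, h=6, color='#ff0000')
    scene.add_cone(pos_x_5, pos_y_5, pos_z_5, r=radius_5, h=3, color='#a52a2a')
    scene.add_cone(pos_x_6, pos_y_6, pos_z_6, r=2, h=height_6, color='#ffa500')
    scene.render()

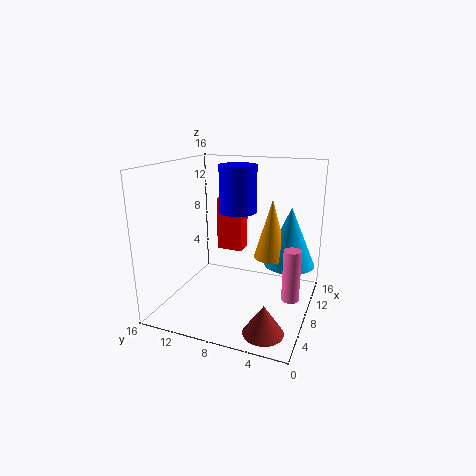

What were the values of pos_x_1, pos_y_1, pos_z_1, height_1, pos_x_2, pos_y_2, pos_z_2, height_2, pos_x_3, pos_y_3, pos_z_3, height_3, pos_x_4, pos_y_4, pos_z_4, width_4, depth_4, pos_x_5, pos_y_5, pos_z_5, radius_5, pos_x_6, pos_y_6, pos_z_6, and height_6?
pos_x_1 = 9, pos_y_1 = 2, pos_z_1 = 1, height_1 = 6, pos_x_2 = 8, pos_y_2 = 8, pos_z_2 = 11, height_2 = 5, pos_x_3 = 12, pos_y_3 = 3, pos_z_3 = 4, height_3 = 7, pos_x_4 = 9, pos_y_4 = 8, pos_z_4 = 6, width_4 = 2, depth_4 = 3, pos_x_5 = 2, pos_y_5 = 3, pos_z_5 = 1, radius_5 = 2, pos_x_6 = 11, pos_y_6 = 5, pos_z_6 = 5, height_6 = 7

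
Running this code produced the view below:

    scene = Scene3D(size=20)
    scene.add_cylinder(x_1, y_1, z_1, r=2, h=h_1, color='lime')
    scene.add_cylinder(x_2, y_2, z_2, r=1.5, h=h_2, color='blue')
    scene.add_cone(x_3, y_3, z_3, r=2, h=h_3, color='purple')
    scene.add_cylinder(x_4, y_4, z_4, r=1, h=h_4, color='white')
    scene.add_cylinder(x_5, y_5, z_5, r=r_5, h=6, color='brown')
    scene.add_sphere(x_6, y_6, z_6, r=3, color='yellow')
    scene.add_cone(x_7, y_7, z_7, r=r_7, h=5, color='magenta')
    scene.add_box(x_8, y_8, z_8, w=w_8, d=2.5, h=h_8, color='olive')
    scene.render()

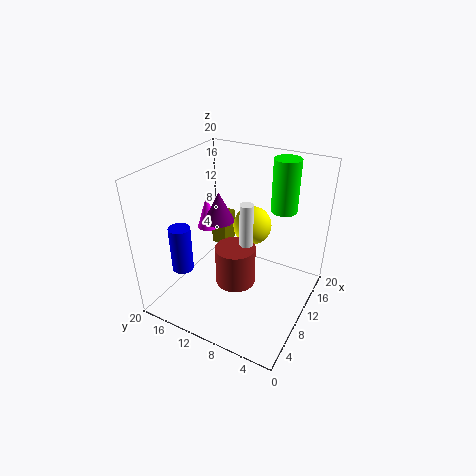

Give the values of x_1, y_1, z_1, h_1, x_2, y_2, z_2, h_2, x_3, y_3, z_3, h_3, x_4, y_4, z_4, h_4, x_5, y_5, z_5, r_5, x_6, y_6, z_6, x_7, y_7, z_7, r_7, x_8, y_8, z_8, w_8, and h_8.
x_1 = 18; y_1 = 6.5; z_1 = 11.5; h_1 = 8; x_2 = 5.5; y_2 = 16.5; z_2 = 5.5; h_2 = 6.5; x_3 = 8.5; y_3 = 12; z_3 = 13; h_3 = 4; x_4 = 12.5; y_4 = 10; z_4 = 5; h_4 = 9; x_5 = 11; y_5 = 11; z_5 = 1.5; r_5 = 3; x_6 = 16.5; y_6 = 11; z_6 = 8.5; x_7 = 11.5; y_7 = 16; z_7 = 9.5; r_7 = 1.5; x_8 = 15.5; y_8 = 15.5; z_8 = 4; w_8 = 3.5; h_8 = 5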